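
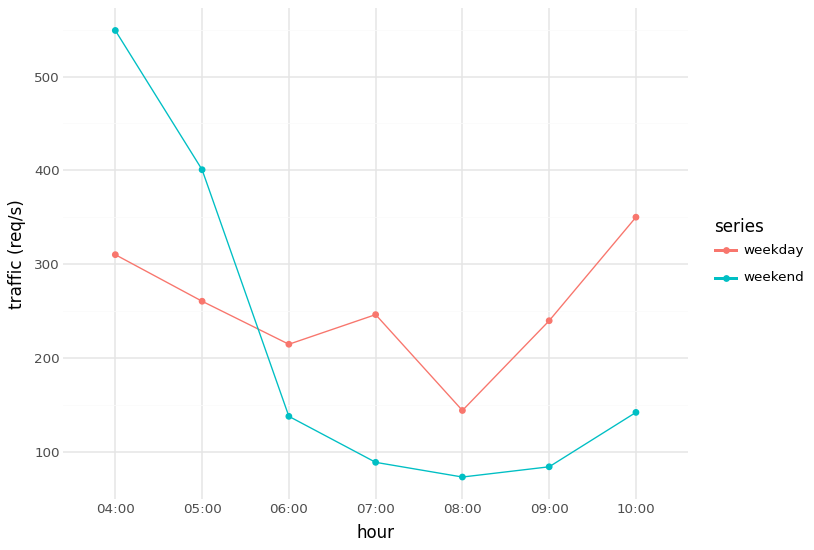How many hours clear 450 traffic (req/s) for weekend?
Above 450: 04:00.

1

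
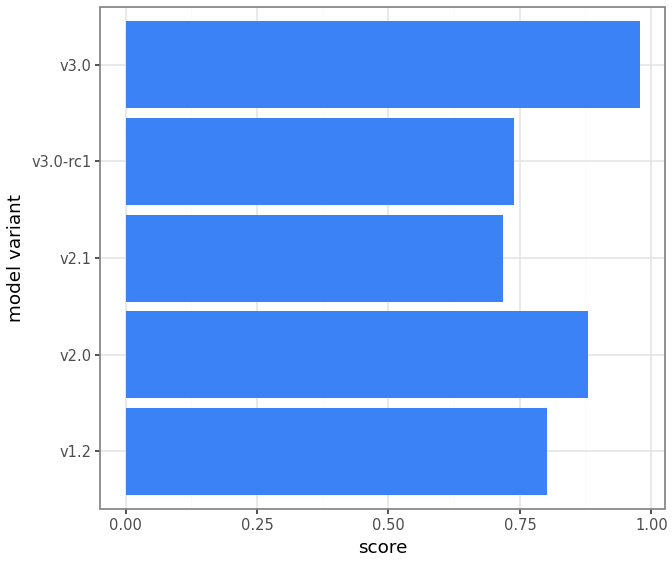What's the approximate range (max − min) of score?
≈ 0.3

Max v3.0 ≈ 1.0, min v2.1 ≈ 0.7; range ≈ 0.3.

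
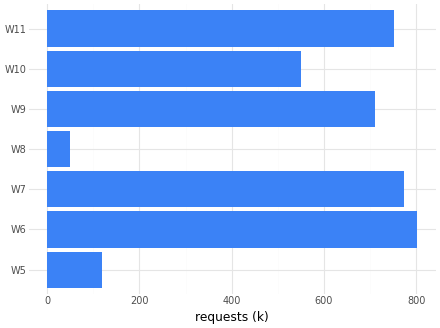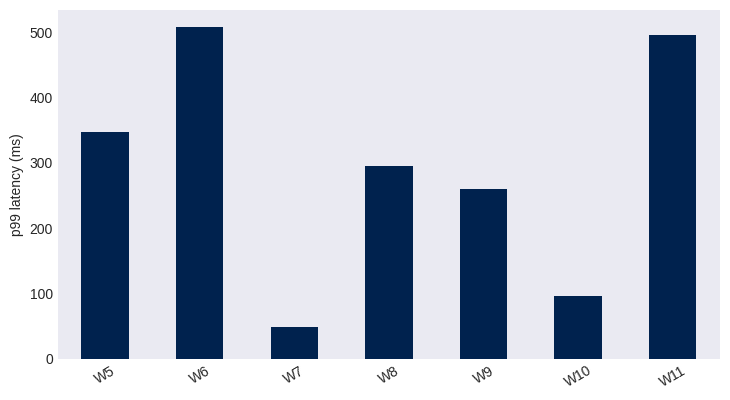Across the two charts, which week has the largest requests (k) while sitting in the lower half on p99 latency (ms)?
Chart 2 median p99 latency (ms) ≈ 300; below-median weeks: W7, W9, W10. Among those, W7 has the highest requests (k) (≈ 800).

W7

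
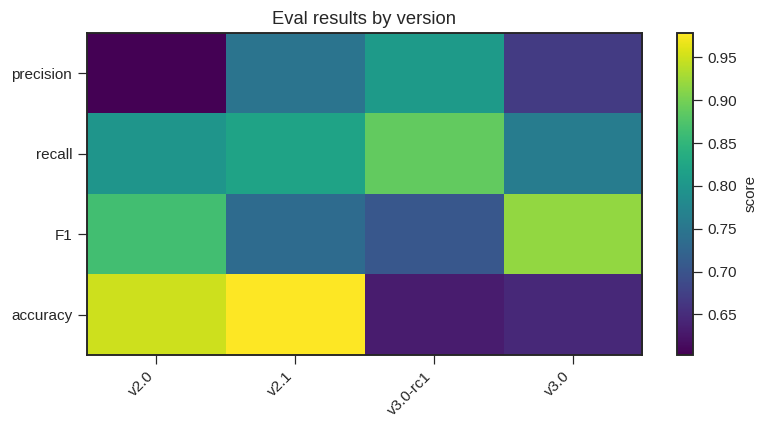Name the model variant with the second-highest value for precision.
v2.1

Top 3 for precision: v3.0-rc1 ≈ 0.80, v2.1 ≈ 0.75, v3.0 ≈ 0.65.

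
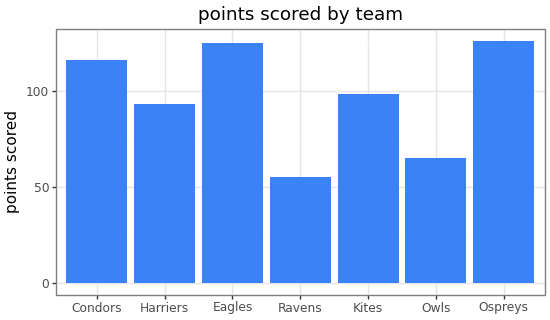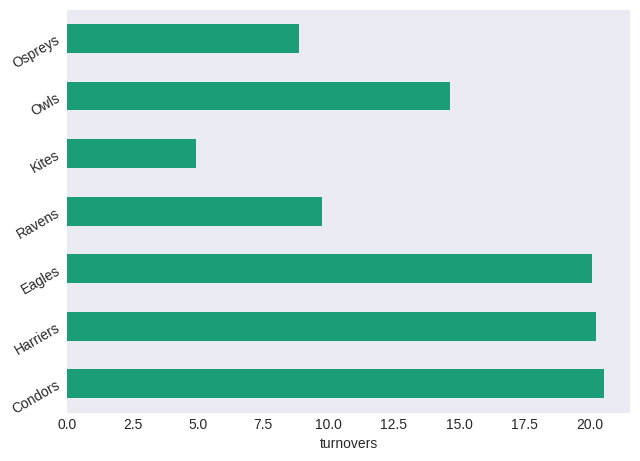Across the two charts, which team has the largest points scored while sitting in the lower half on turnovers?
Ospreys

Chart 2 median turnovers ≈ 14; below-median teams: Ravens, Kites, Ospreys. Among those, Ospreys has the highest points scored (≈ 120).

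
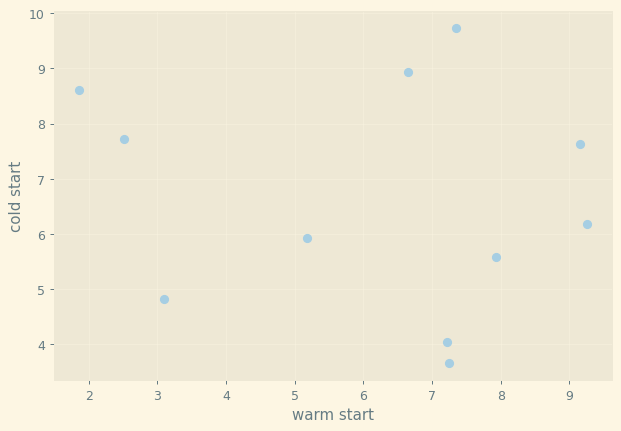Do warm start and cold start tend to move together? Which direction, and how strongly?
Points are roughly uncorrelated; weak (|r| ≈ 0.1).

no clear correlation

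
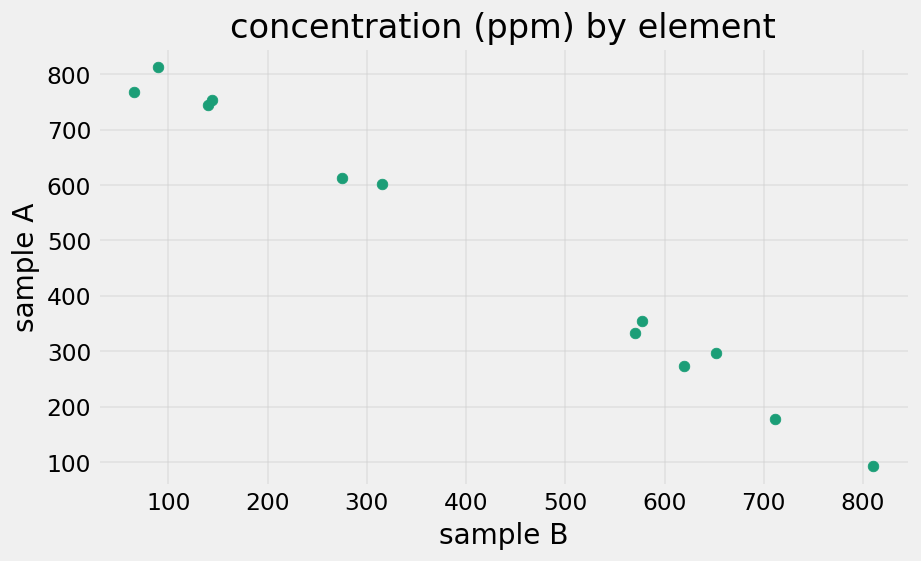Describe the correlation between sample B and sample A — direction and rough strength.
Points are negatively correlated; strong (|r| ≈ 1.0).

negative, strong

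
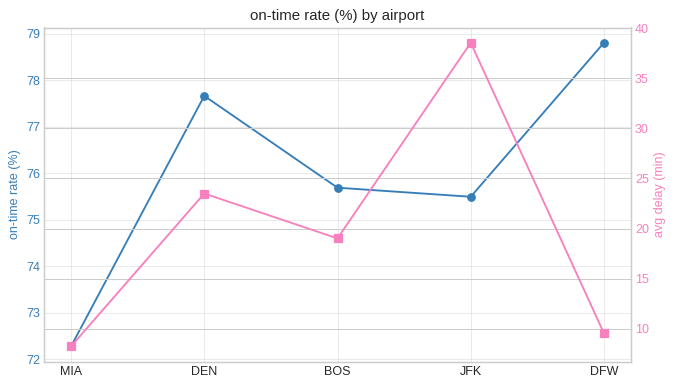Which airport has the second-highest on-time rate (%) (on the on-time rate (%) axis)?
Top 3 (on the on-time rate (%) axis): DFW ≈ 79, DEN ≈ 78, BOS ≈ 76.

DEN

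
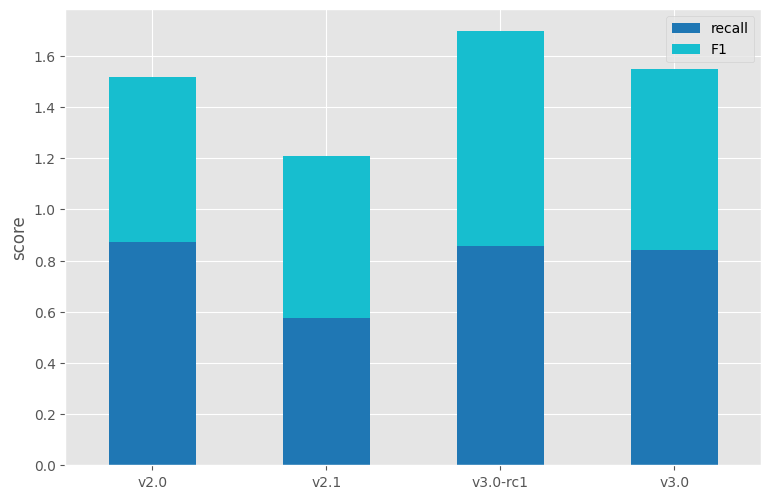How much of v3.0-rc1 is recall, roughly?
recall top ≈ 0.8, bottom ≈ 0.0; segment ≈ 0.8.

≈ 0.8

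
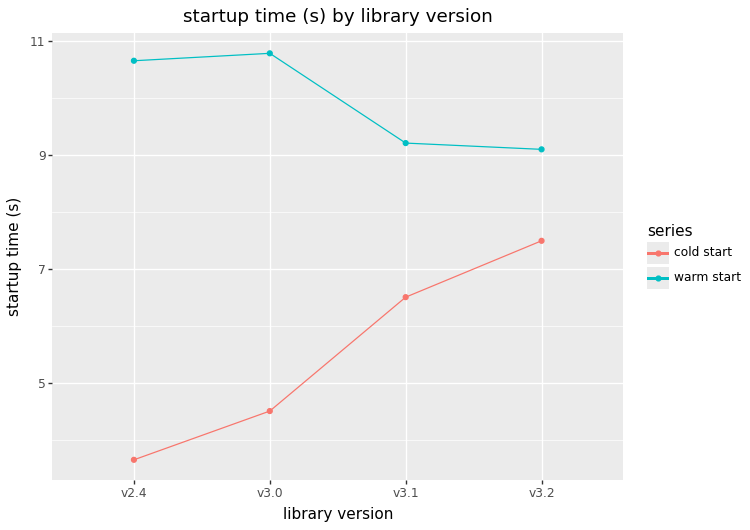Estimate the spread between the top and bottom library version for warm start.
Max v3.0 ≈ 11, min v3.2 ≈ 9; range ≈ 2.

≈ 2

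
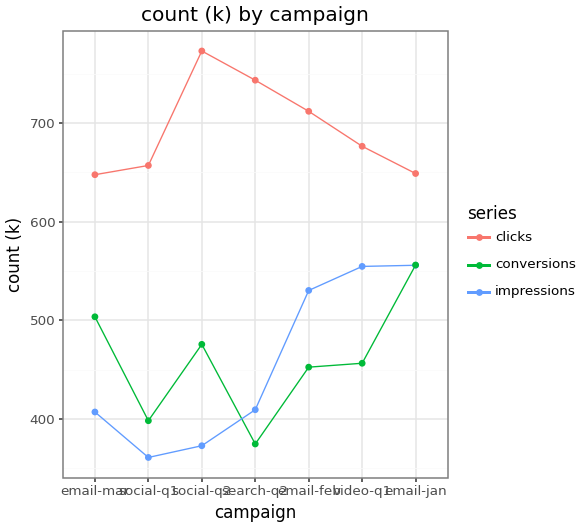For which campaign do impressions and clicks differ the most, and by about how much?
social-q2: impressions ≈ 350, clicks ≈ 750 → gap ≈ 400. Next-largest (search-q2) is only ≈ 350.

social-q2, ≈ 400 k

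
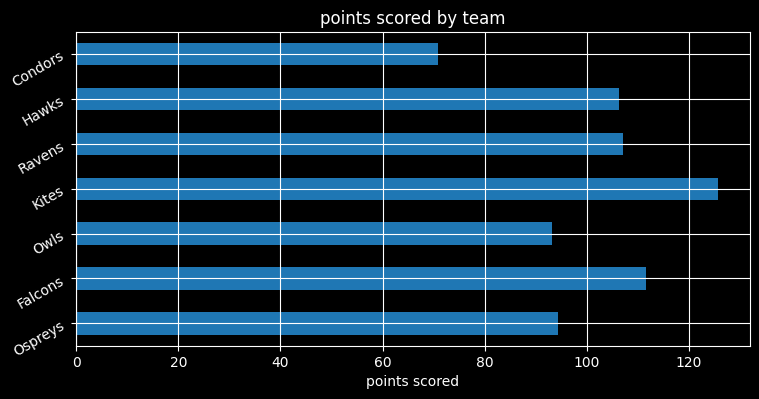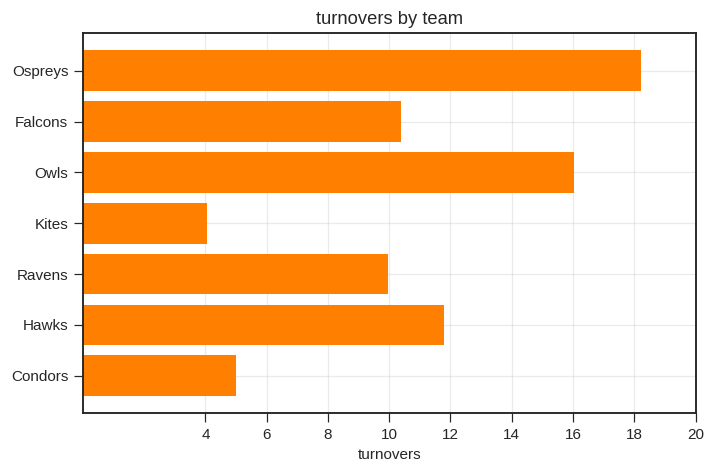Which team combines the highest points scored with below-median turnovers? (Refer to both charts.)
Kites

Chart 2 median turnovers ≈ 10; below-median teams: Kites, Ravens, Condors. Among those, Kites has the highest points scored (≈ 120).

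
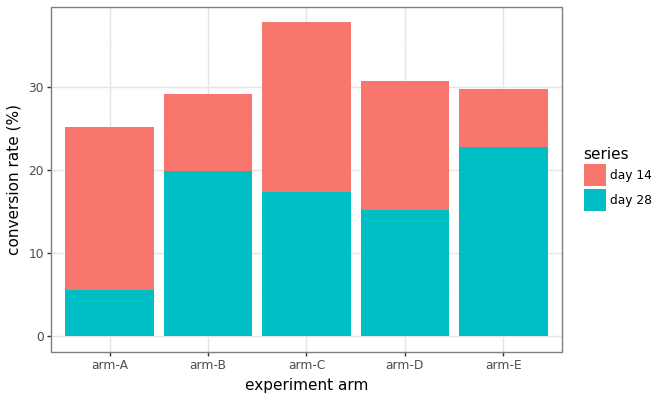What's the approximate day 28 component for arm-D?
≈ 15

day 28 top ≈ 15, bottom ≈ 0; segment ≈ 15.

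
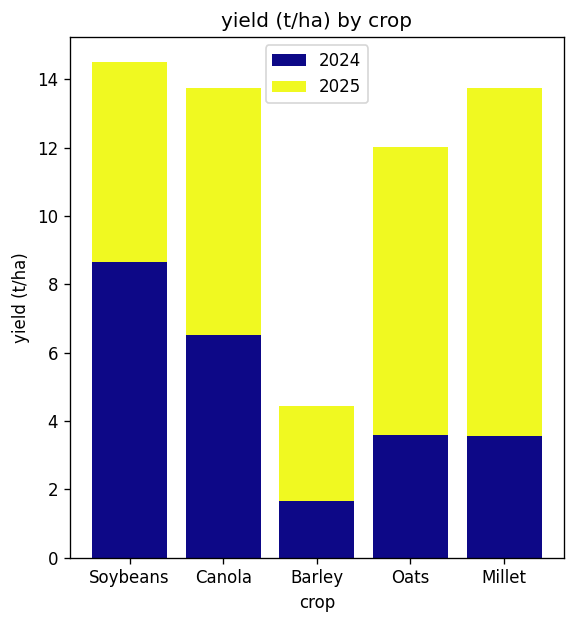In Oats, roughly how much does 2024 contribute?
2024 top ≈ 4, bottom ≈ 0; segment ≈ 4.

≈ 4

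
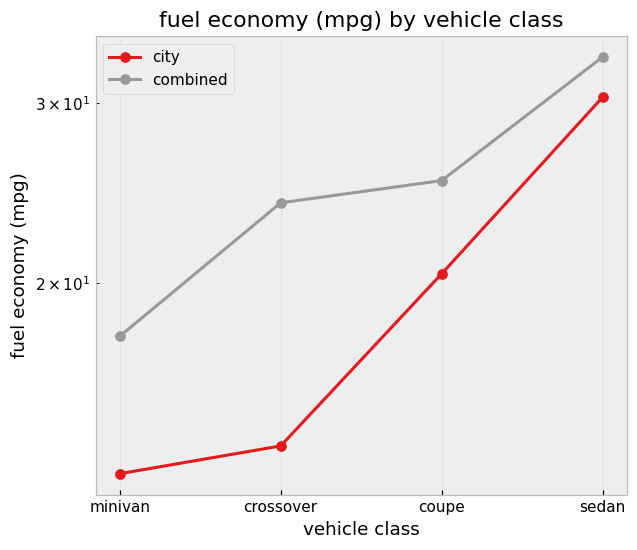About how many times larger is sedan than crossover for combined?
sedan ≈ 34, crossover ≈ 24; 34/24 ≈ 1.42.

≈ 1.42×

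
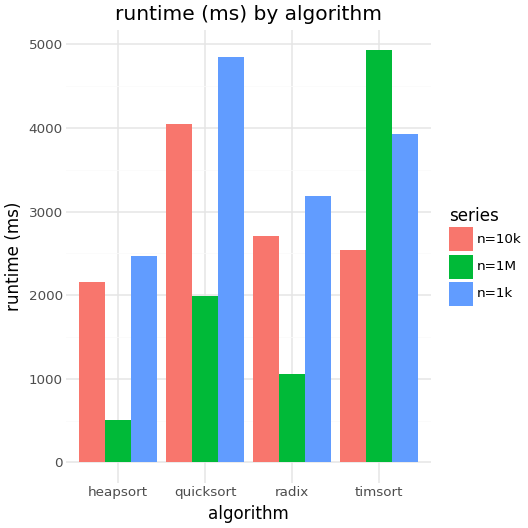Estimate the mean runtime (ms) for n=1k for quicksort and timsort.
≈ 4500

(5000 + 4000) / 2 ≈ 4500.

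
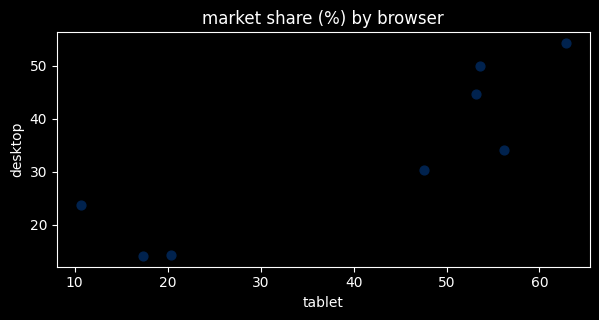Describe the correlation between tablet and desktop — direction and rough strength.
positive, strong

Points are positively correlated; strong (|r| ≈ 0.9).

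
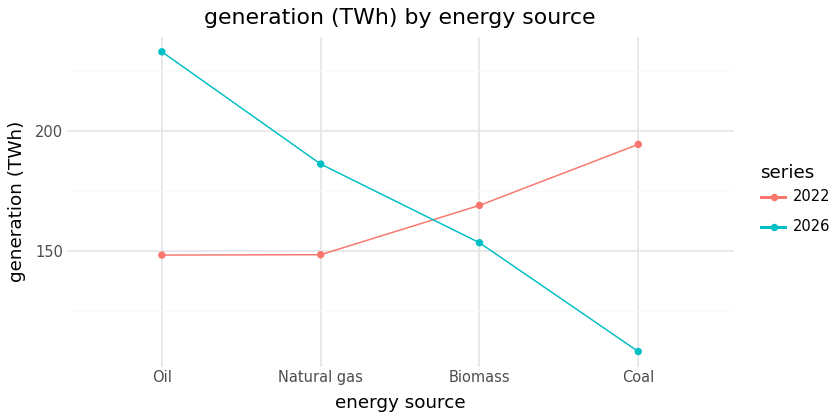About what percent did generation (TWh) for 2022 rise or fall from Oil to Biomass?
Oil ≈ 140, Biomass ≈ 160; (160 − 140) / 140 ≈ +14.3%.

≈ +14.3%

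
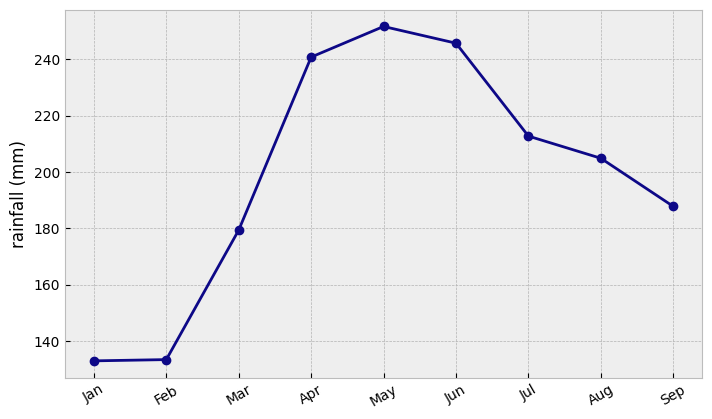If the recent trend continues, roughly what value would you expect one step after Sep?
Last three: 210, 200, 190 → slope ≈ -10/step → next ≈ 180.

≈ 180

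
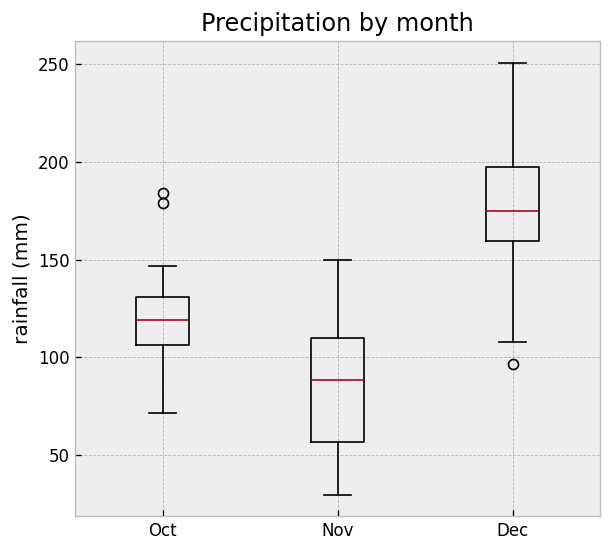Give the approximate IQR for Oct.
≈ 20

Q3 ≈ 130, Q1 ≈ 110; IQR ≈ 20.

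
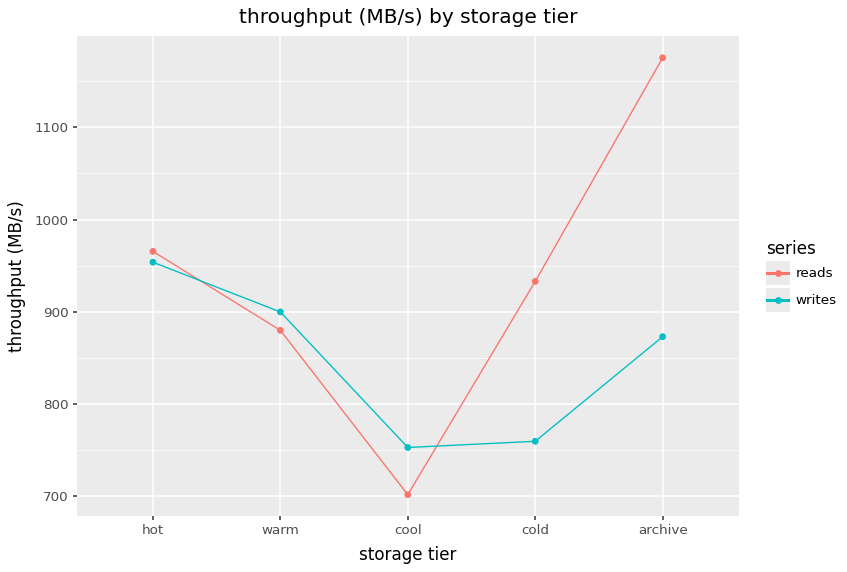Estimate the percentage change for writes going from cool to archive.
cool ≈ 750, archive ≈ 850; (850 − 750) / 750 ≈ +13.3%.

≈ +13.3%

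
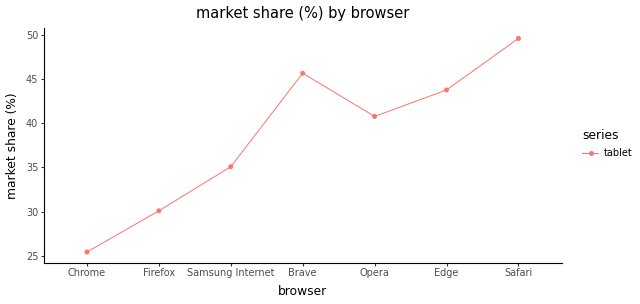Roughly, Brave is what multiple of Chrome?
Brave ≈ 45, Chrome ≈ 25; 45/25 ≈ 1.8.

≈ 1.8×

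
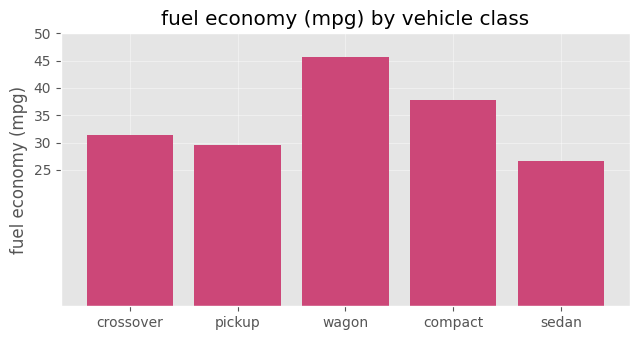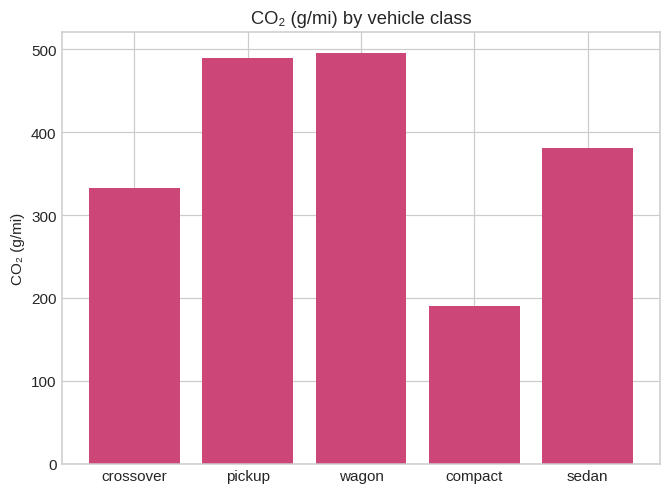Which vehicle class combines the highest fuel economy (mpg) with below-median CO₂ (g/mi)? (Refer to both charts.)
Chart 2 median CO₂ (g/mi) ≈ 400; below-median vehicle classes: crossover, compact. Among those, compact has the highest fuel economy (mpg) (≈ 40).

compact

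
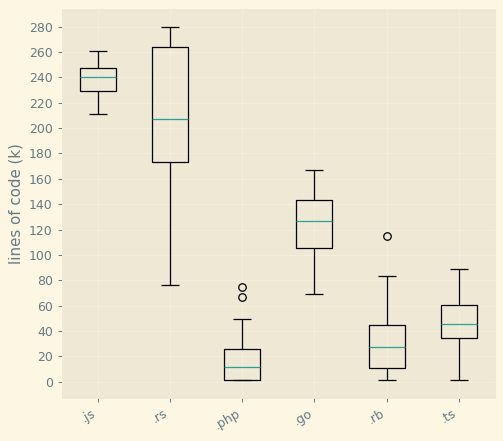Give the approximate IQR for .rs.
≈ 80

Q3 ≈ 260, Q1 ≈ 180; IQR ≈ 80.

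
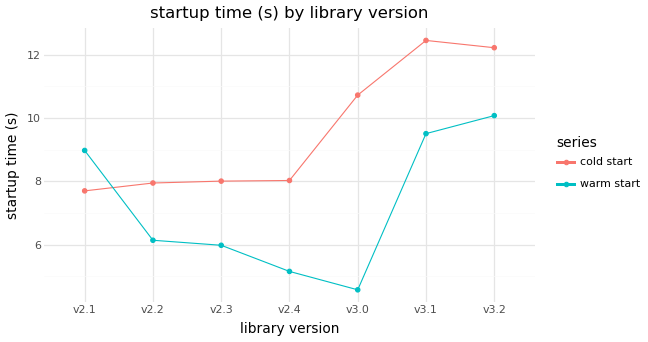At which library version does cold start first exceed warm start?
v2.1: cold start ≈ 8 vs warm start ≈ 9 (not yet); v2.2: cold start ≈ 8 vs warm start ≈ 6 (first crossover).

v2.2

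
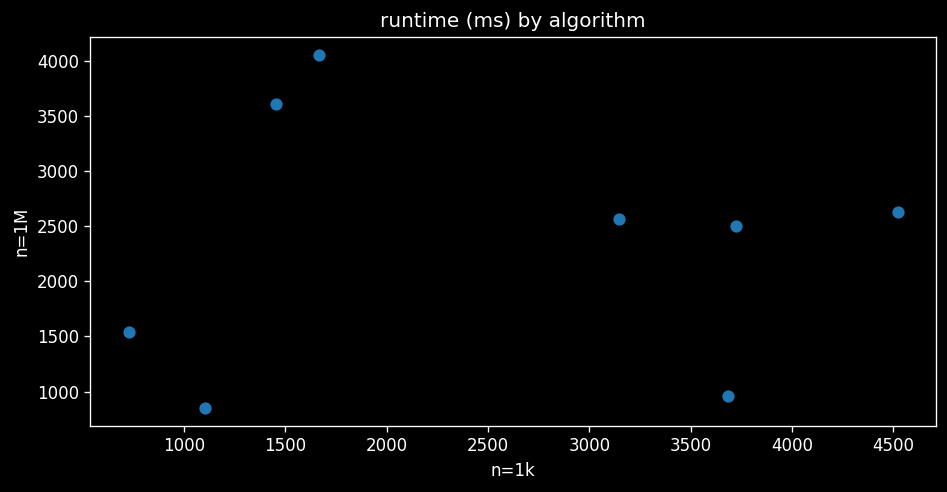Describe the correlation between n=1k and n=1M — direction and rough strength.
no clear correlation

Points are roughly uncorrelated; weak (|r| ≈ 0.0).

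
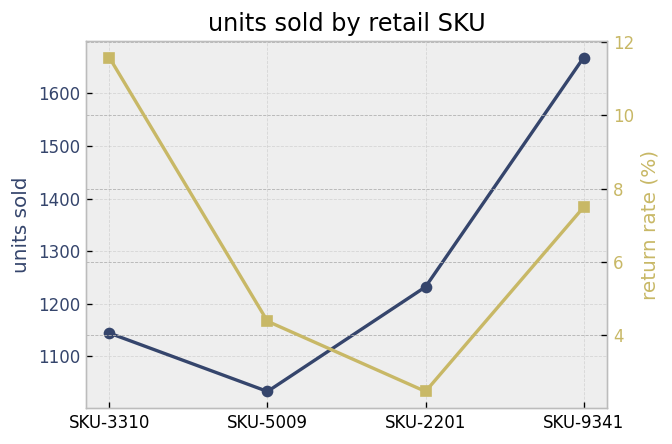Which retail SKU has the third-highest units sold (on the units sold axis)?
Top 4 (on the units sold axis): SKU-9341 ≈ 1700, SKU-2201 ≈ 1200, SKU-3310 ≈ 1100, SKU-5009 ≈ 1000.

SKU-3310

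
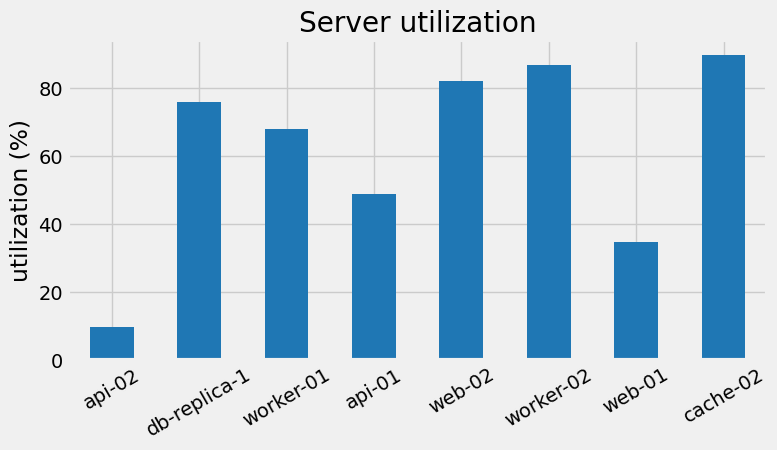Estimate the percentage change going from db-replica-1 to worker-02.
≈ +12.5%

db-replica-1 ≈ 80, worker-02 ≈ 90; (90 − 80) / 80 ≈ +12.5%.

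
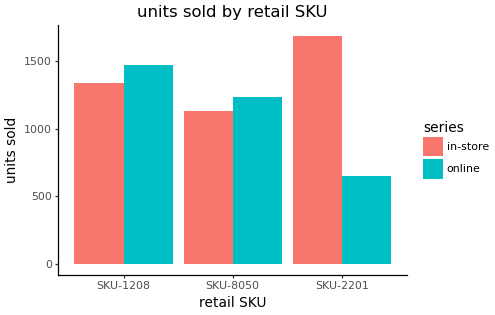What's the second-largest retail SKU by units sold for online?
SKU-8050

Top 3 for online: SKU-1208 ≈ 1400, SKU-8050 ≈ 1200, SKU-2201 ≈ 600.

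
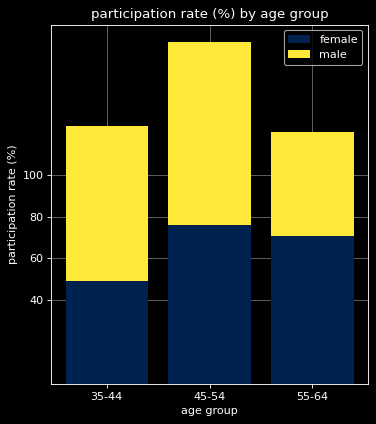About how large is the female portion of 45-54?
female top ≈ 80, bottom ≈ 0; segment ≈ 80.

≈ 80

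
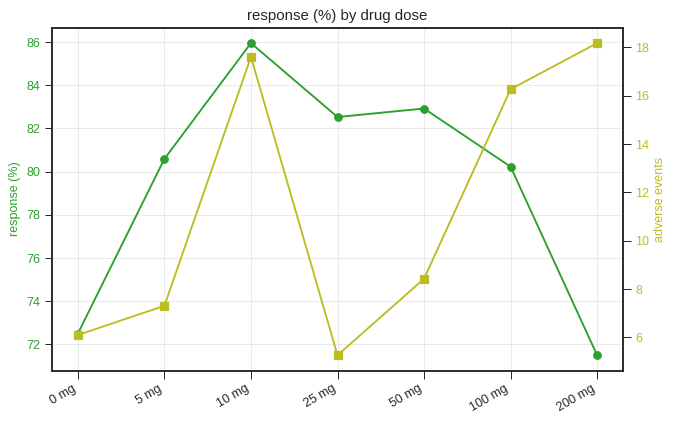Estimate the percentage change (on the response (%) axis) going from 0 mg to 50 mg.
≈ +13.9%

0 mg ≈ 72, 50 mg ≈ 82; (82 − 72) / 72 ≈ +13.9%.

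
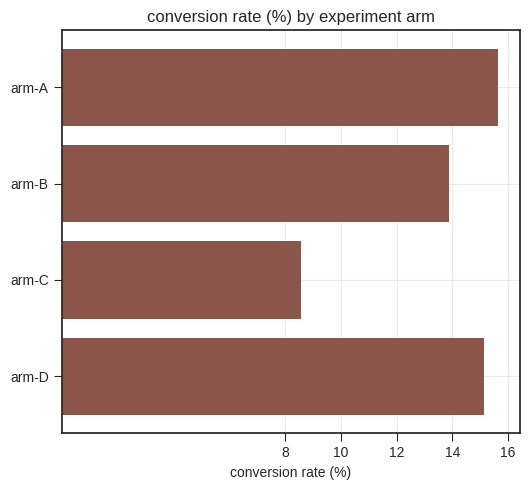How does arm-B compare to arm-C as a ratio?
≈ 1.75×

arm-B ≈ 14, arm-C ≈ 8; 14/8 ≈ 1.75.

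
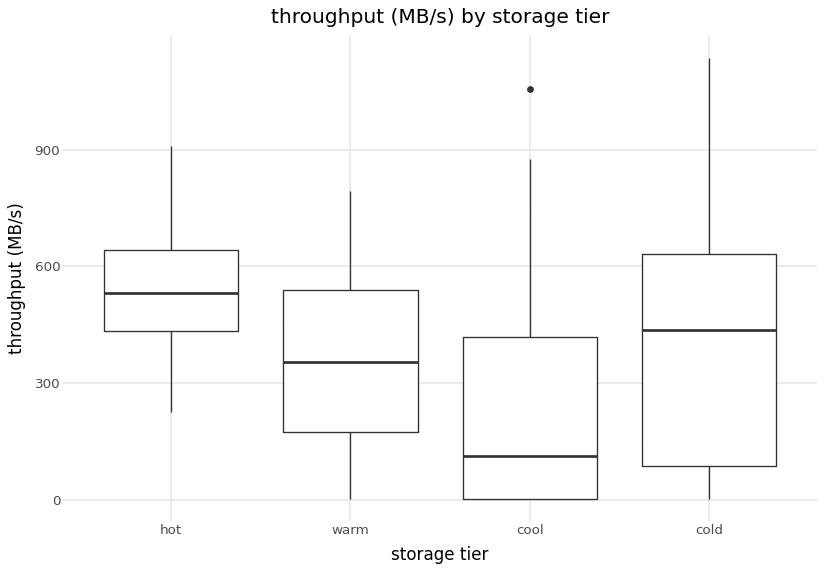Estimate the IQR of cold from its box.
Q3 ≈ 625, Q1 ≈ 75; IQR ≈ 550.

≈ 550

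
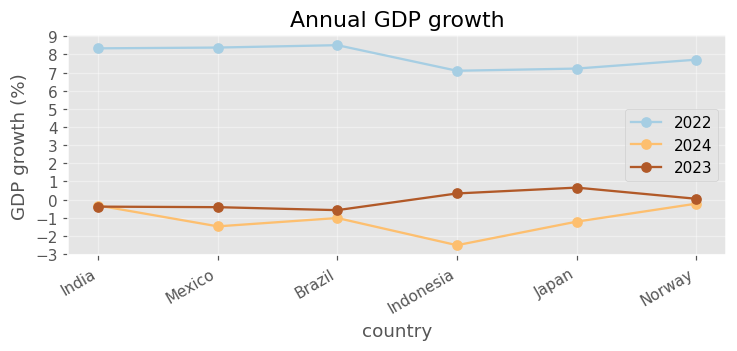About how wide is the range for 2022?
Max Brazil ≈ 9, min Indonesia ≈ 7; range ≈ 2.

≈ 2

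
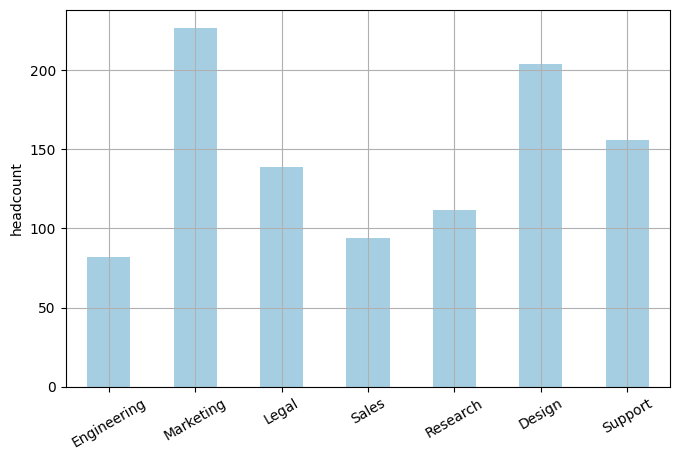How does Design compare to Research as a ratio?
≈ 1.67×

Design ≈ 200, Research ≈ 120; 200/120 ≈ 1.67.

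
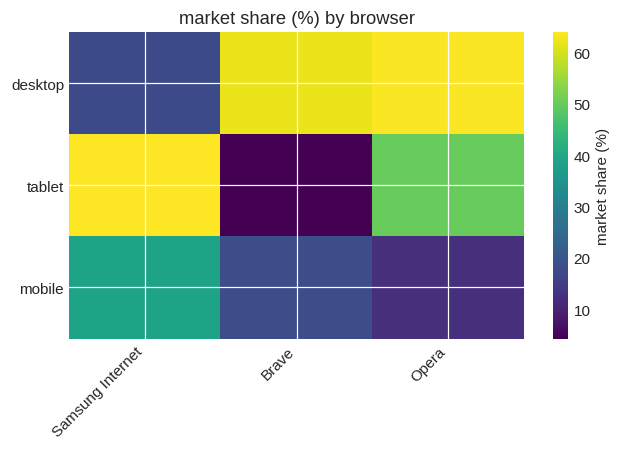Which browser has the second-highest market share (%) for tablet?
Top 3 for tablet: Samsung Internet ≈ 65, Opera ≈ 50, Brave ≈ 5.

Opera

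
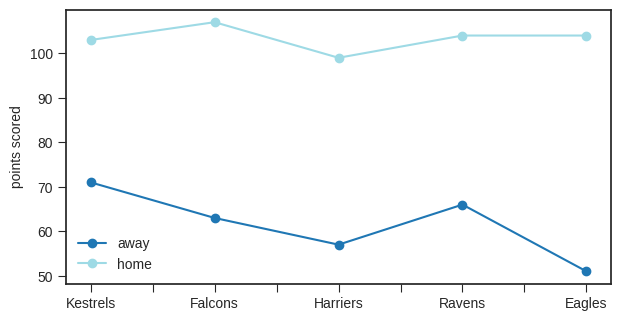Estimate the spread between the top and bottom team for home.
≈ 5

Max Falcons ≈ 105, min Harriers ≈ 100; range ≈ 5.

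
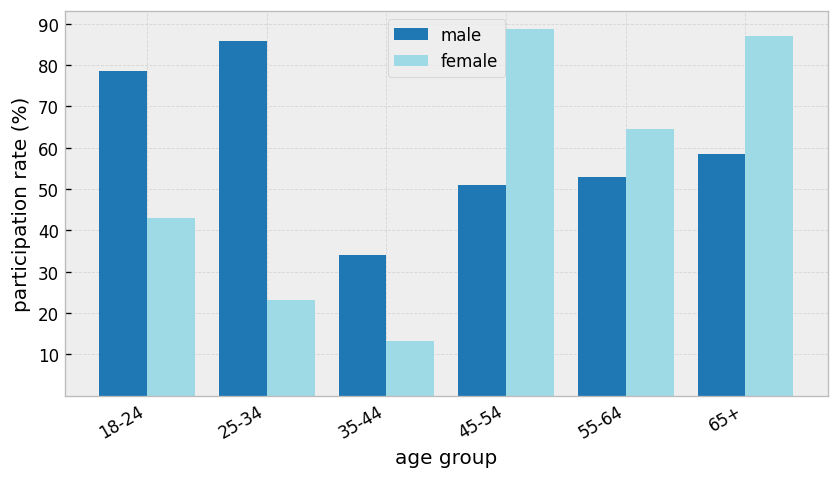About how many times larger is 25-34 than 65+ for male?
25-34 ≈ 90, 65+ ≈ 60; 90/60 ≈ 1.5.

≈ 1.5×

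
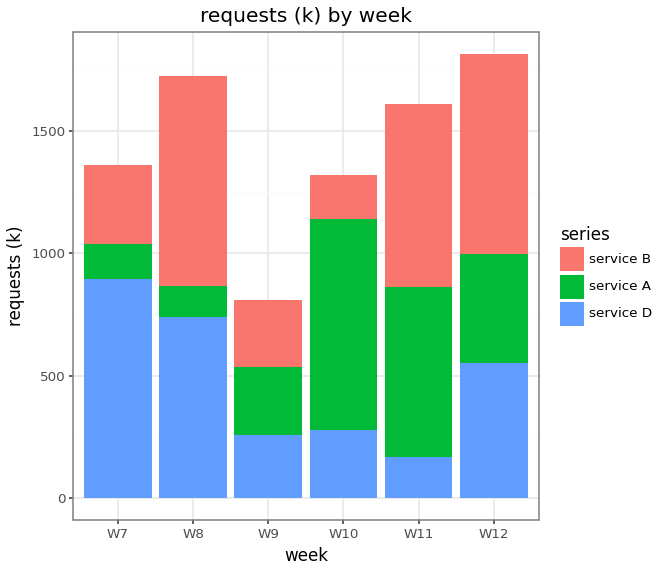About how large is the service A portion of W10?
service A top ≈ 1200, bottom ≈ 200; segment ≈ 1000.

≈ 1000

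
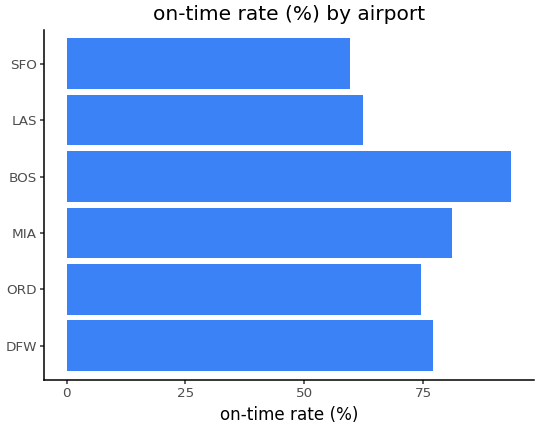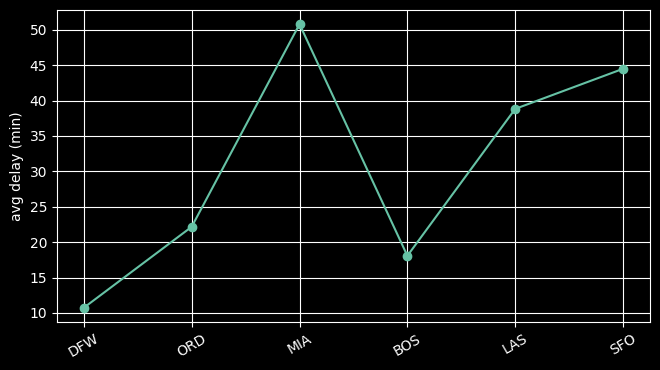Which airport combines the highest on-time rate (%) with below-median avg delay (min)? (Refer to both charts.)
Chart 2 median avg delay (min) ≈ 30; below-median airports: DFW, ORD, BOS. Among those, BOS has the highest on-time rate (%) (≈ 90).

BOS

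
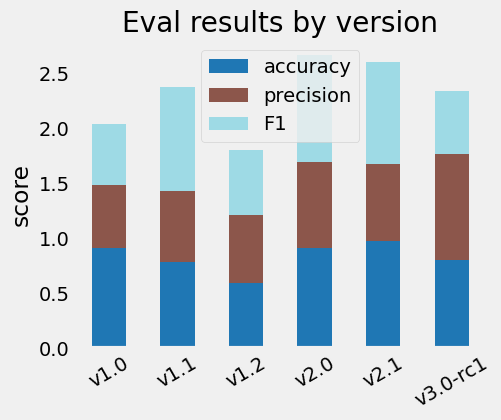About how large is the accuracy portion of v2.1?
accuracy top ≈ 1.0, bottom ≈ 0.0; segment ≈ 1.0.

≈ 1.0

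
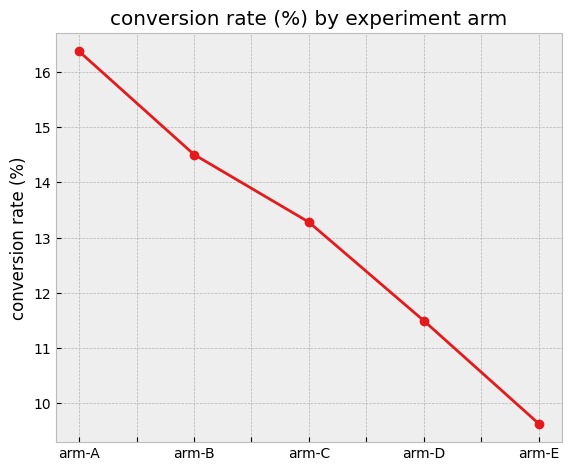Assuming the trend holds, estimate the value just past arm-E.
≈ 8.5

Last three: 13, 11, 10 → slope ≈ -1.5/step → next ≈ 8.5.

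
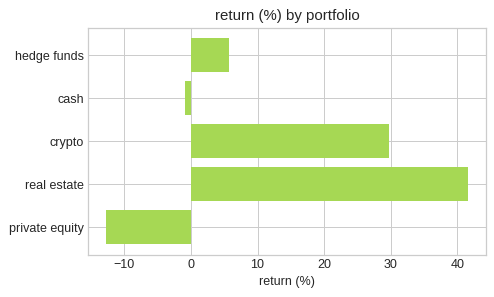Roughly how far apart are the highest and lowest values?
Max real estate ≈ 40, min private equity ≈ -15; range ≈ 55.

≈ 55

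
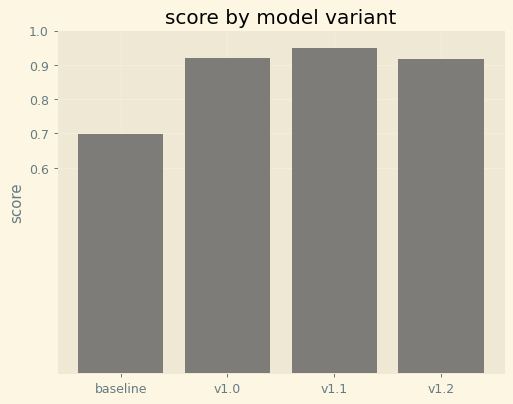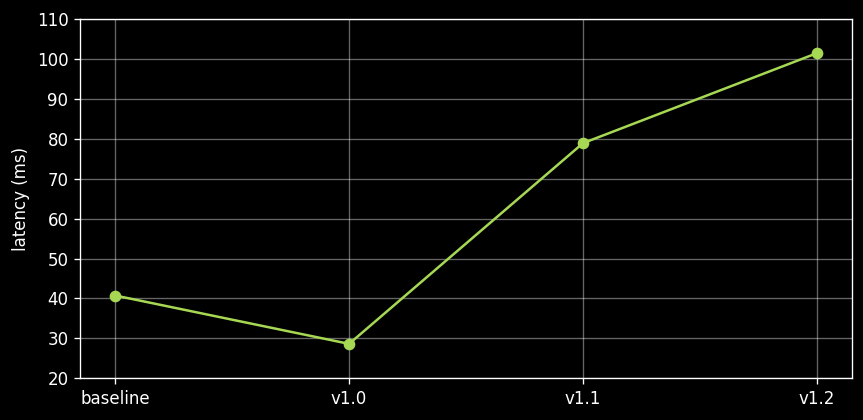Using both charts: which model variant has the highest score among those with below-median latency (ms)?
v1.0

Chart 2 median latency (ms) ≈ 60; below-median model variants: baseline, v1.0. Among those, v1.0 has the highest score (≈ 0.9).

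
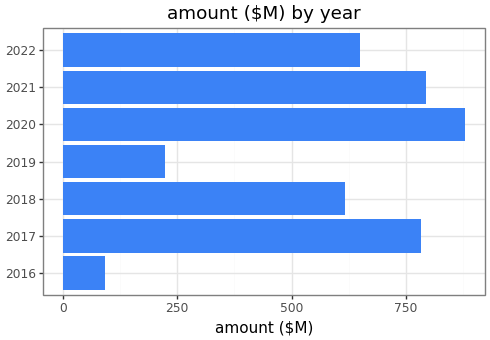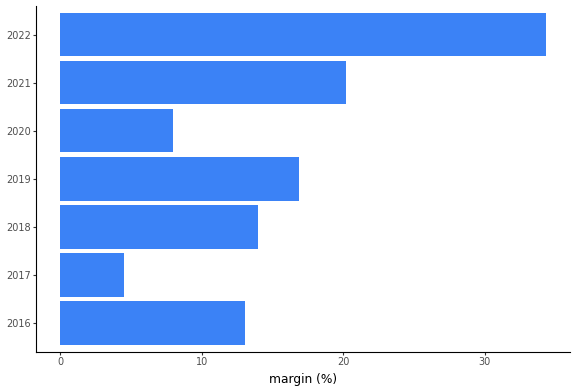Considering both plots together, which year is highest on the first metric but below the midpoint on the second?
Chart 2 median margin (%) ≈ 15; below-median years: 2016, 2017, 2020. Among those, 2020 has the highest amount ($M) (≈ 900).

2020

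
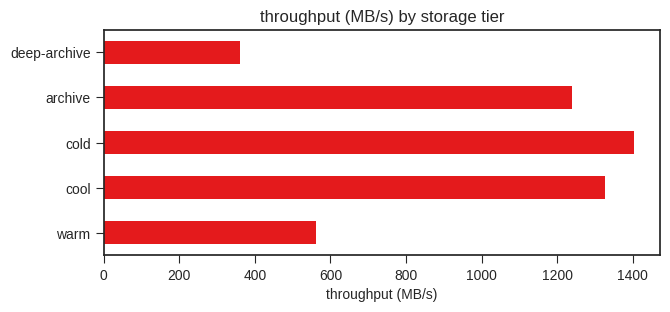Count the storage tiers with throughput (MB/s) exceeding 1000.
3

Above 1000: cool, cold, archive.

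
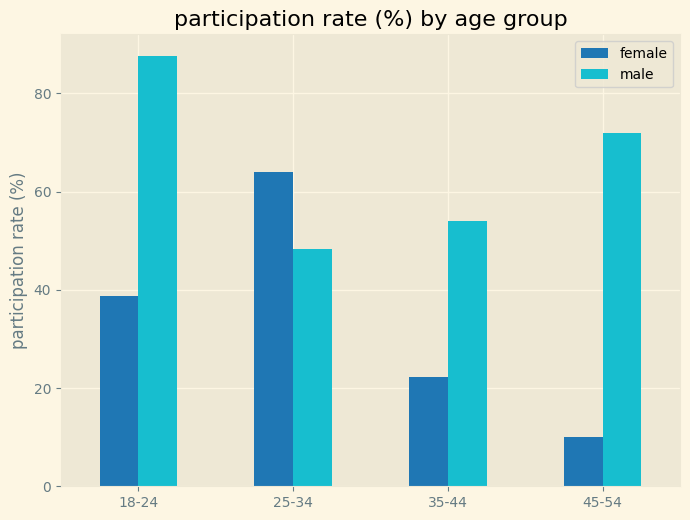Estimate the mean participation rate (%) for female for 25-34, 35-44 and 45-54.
≈ 30

(60 + 20 + 10) / 3 ≈ 30.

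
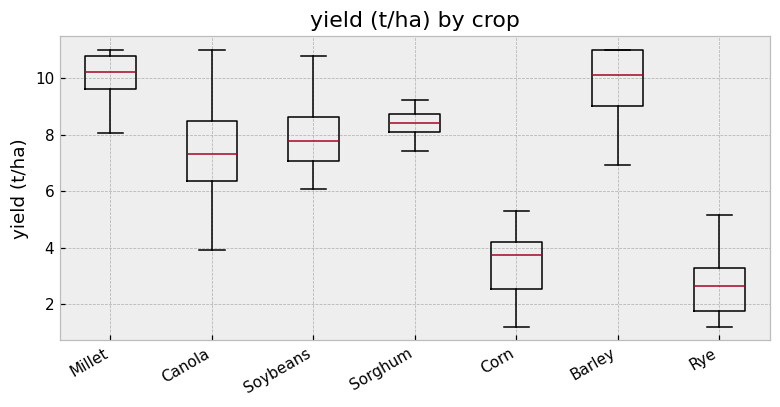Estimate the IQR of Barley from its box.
Q3 ≈ 11, Q1 ≈ 9; IQR ≈ 2.

≈ 2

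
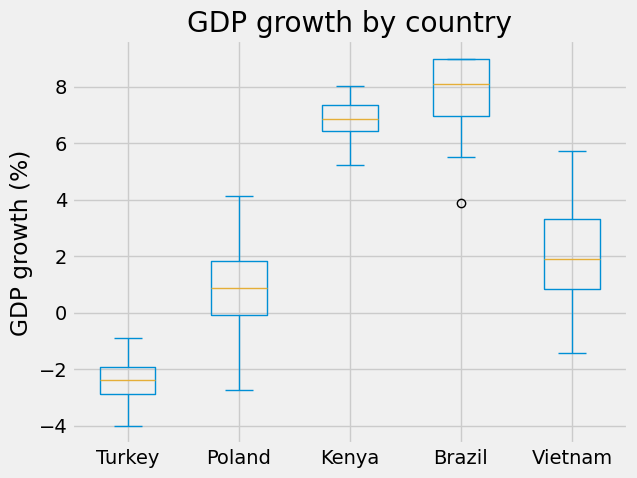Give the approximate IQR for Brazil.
Q3 ≈ 9, Q1 ≈ 7; IQR ≈ 2.

≈ 2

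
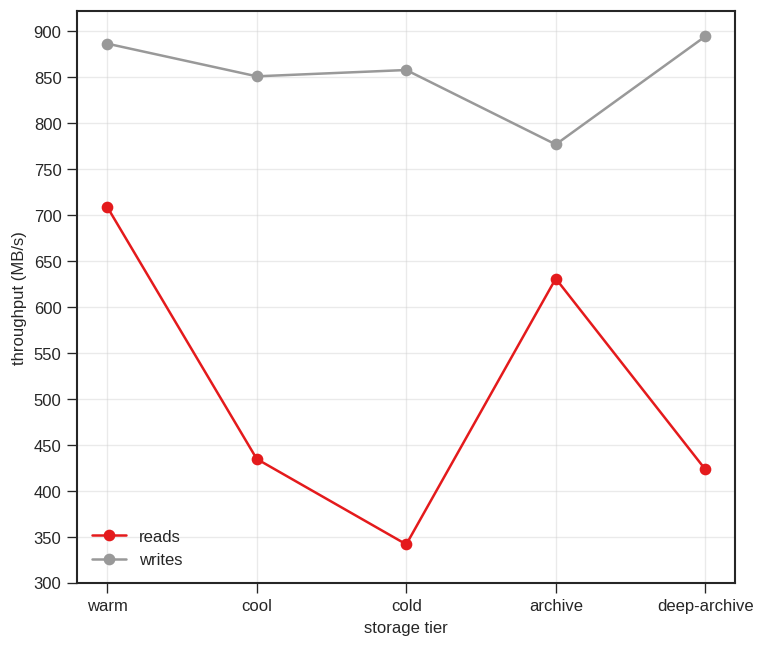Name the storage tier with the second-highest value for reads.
archive

Top 3 for reads: warm ≈ 700, archive ≈ 650, cool ≈ 450.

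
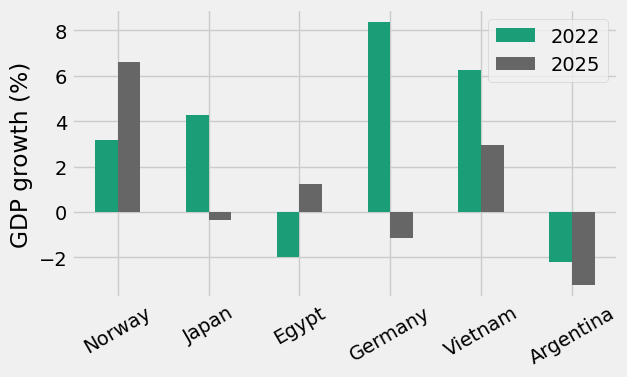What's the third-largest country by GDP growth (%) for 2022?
Japan

Top 4 for 2022: Germany ≈ 8, Vietnam ≈ 6, Japan ≈ 4, Norway ≈ 3.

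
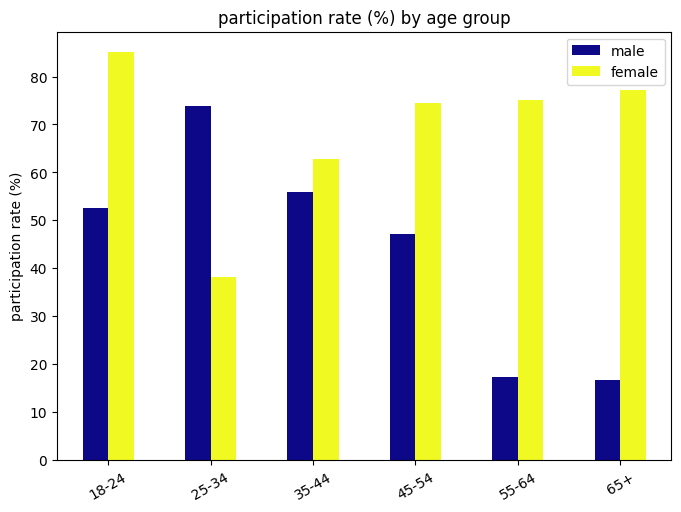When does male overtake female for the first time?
25-34

18-24: male ≈ 50 vs female ≈ 90 (not yet); 25-34: male ≈ 70 vs female ≈ 40 (first crossover).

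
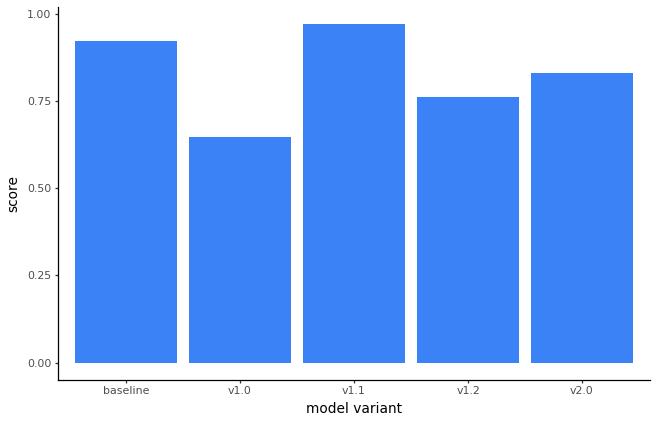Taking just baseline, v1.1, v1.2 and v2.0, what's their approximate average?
(0.9 + 1.0 + 0.8 + 0.8) / 4 ≈ 0.88.

≈ 0.88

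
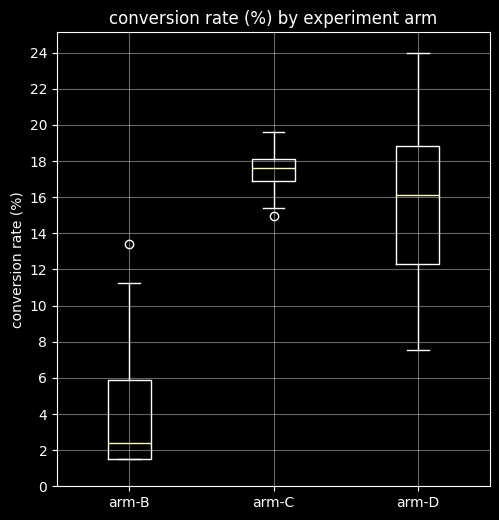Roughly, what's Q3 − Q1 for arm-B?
Q3 ≈ 6, Q1 ≈ 2; IQR ≈ 4.

≈ 4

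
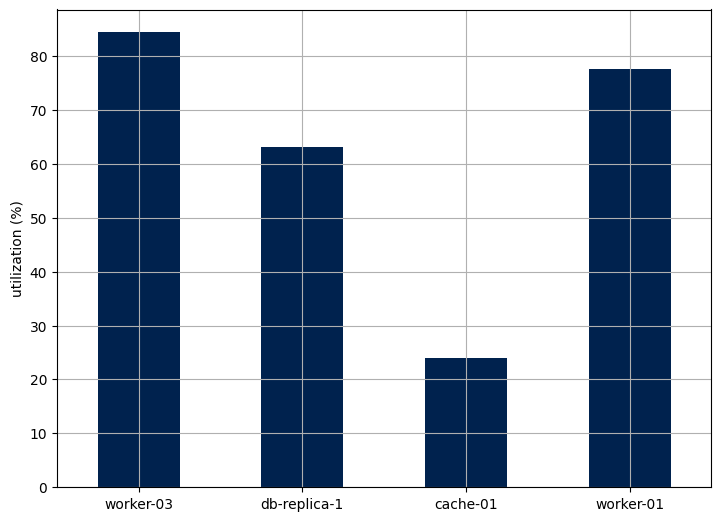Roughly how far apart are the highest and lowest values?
≈ 60

Max worker-03 ≈ 80, min cache-01 ≈ 20; range ≈ 60.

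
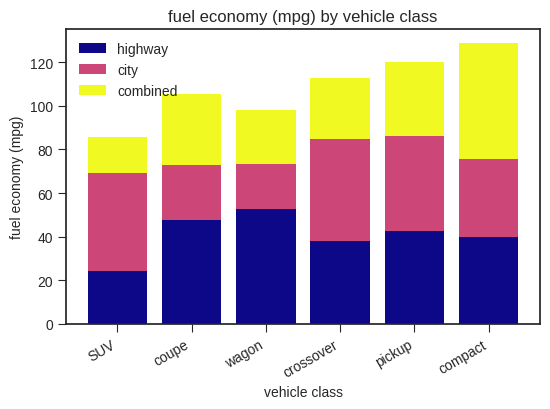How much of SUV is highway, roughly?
≈ 20

highway top ≈ 20, bottom ≈ 0; segment ≈ 20.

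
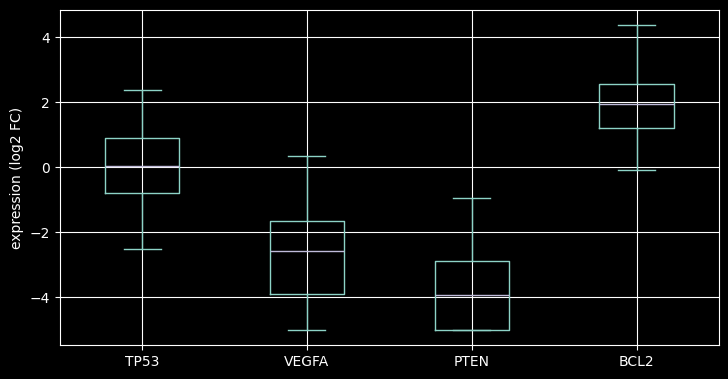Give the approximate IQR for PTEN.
≈ 2

Q3 ≈ -3, Q1 ≈ -5; IQR ≈ 2.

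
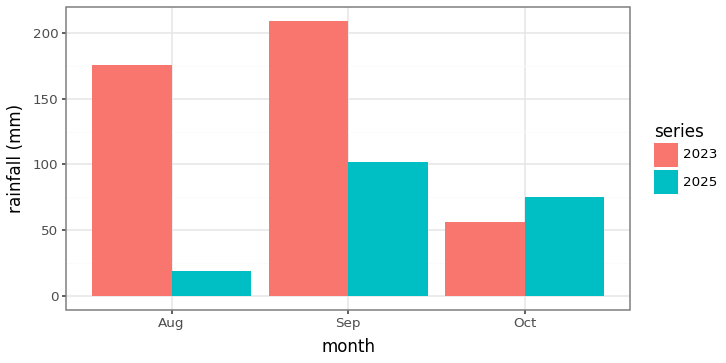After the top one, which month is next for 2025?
Oct

Top 3 for 2025: Sep ≈ 100, Oct ≈ 80, Aug ≈ 20.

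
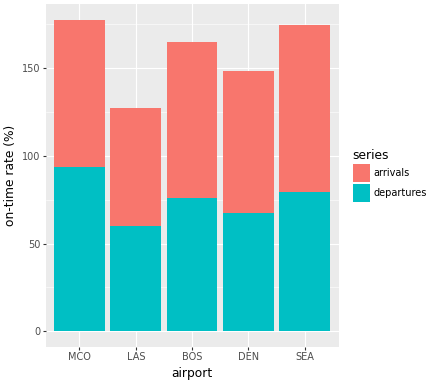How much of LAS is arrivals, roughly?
arrivals top ≈ 120, bottom ≈ 60; segment ≈ 60.

≈ 60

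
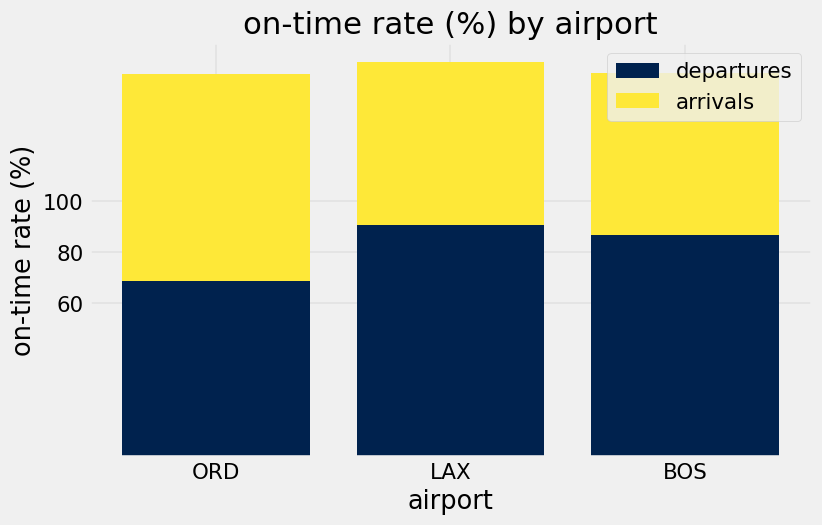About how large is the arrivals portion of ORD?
≈ 80

arrivals top ≈ 140, bottom ≈ 60; segment ≈ 80.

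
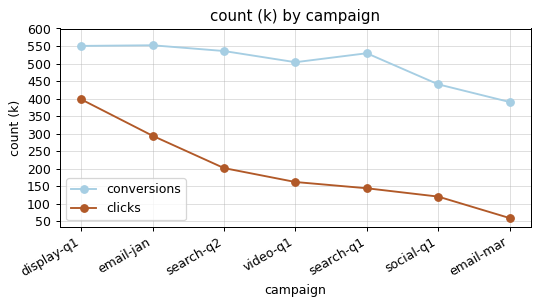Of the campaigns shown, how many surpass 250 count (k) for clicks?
Above 250: display-q1, email-jan.

2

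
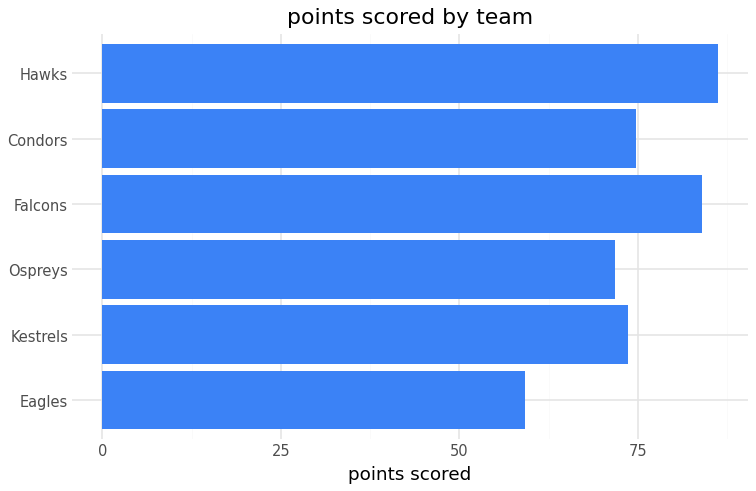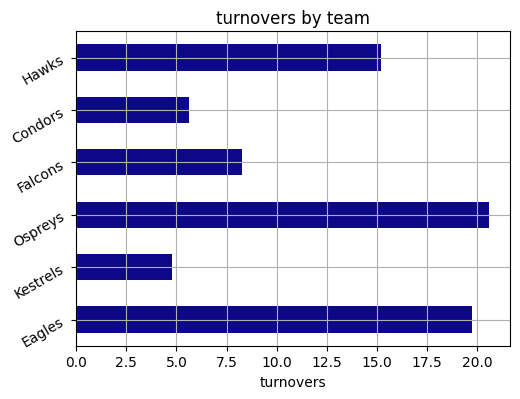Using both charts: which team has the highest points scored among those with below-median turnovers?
Falcons

Chart 2 median turnovers ≈ 12; below-median teams: Kestrels, Falcons, Condors. Among those, Falcons has the highest points scored (≈ 80).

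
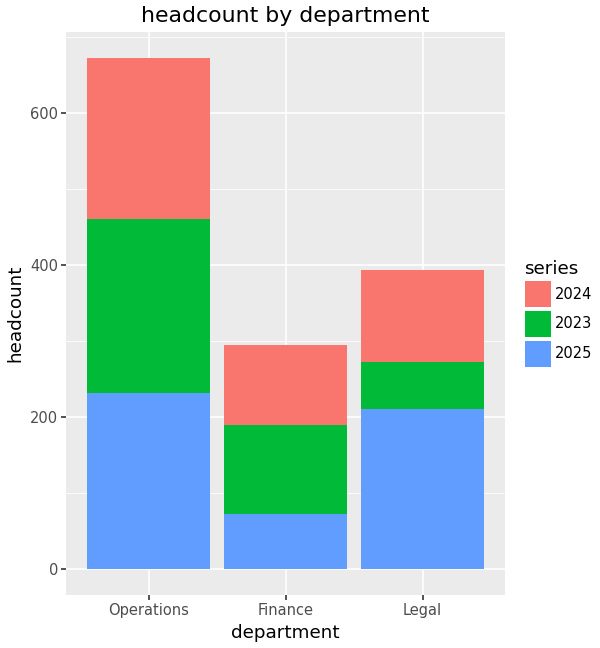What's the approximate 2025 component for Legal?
2025 top ≈ 200, bottom ≈ 0; segment ≈ 200.

≈ 200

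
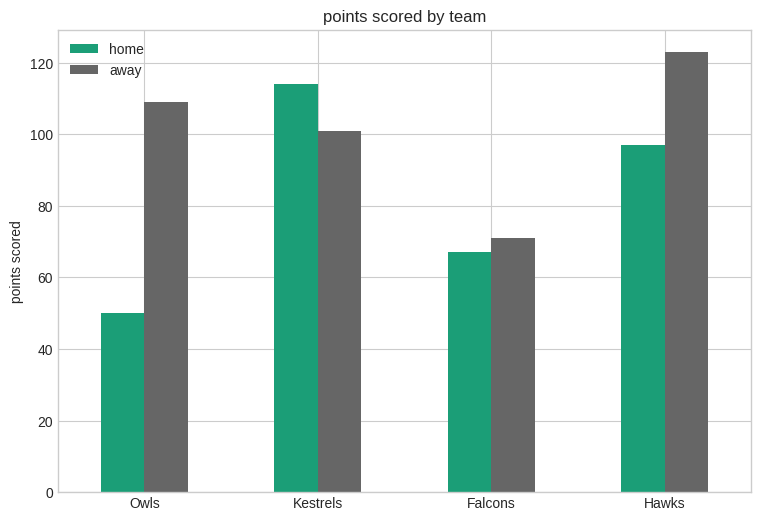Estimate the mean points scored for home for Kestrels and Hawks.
(120 + 100) / 2 ≈ 110.

≈ 110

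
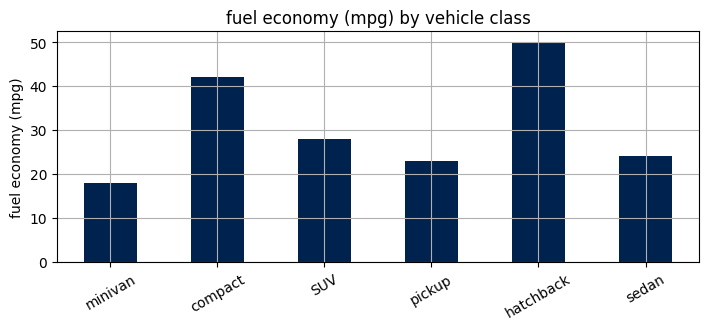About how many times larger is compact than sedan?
compact ≈ 40, sedan ≈ 25; 40/25 ≈ 1.6.

≈ 1.6×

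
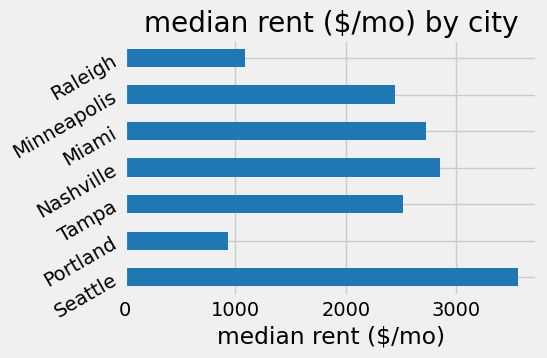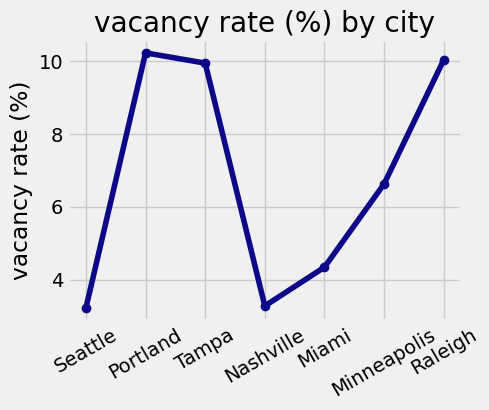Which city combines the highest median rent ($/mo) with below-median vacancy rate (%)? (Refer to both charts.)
Chart 2 median vacancy rate (%) ≈ 7; below-median cities: Seattle, Nashville, Miami. Among those, Seattle has the highest median rent ($/mo) (≈ 3500).

Seattle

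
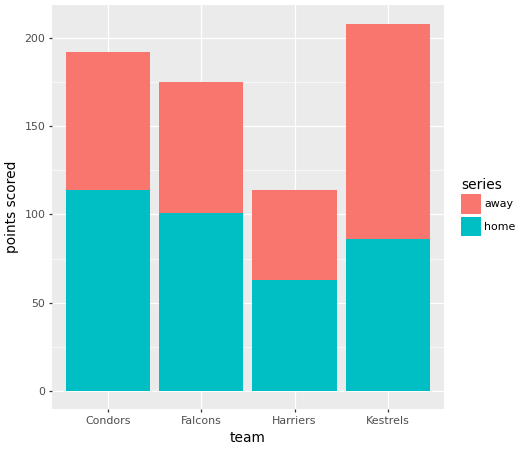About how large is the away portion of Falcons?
away top ≈ 180, bottom ≈ 100; segment ≈ 80.

≈ 80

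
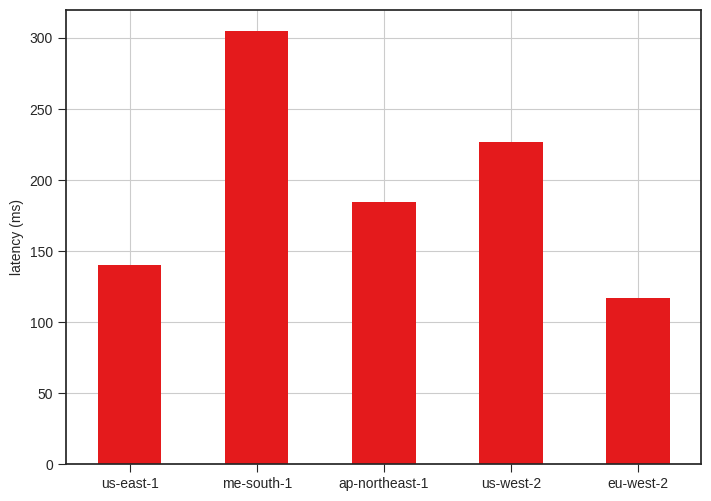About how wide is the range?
Max me-south-1 ≈ 300, min eu-west-2 ≈ 100; range ≈ 200.

≈ 200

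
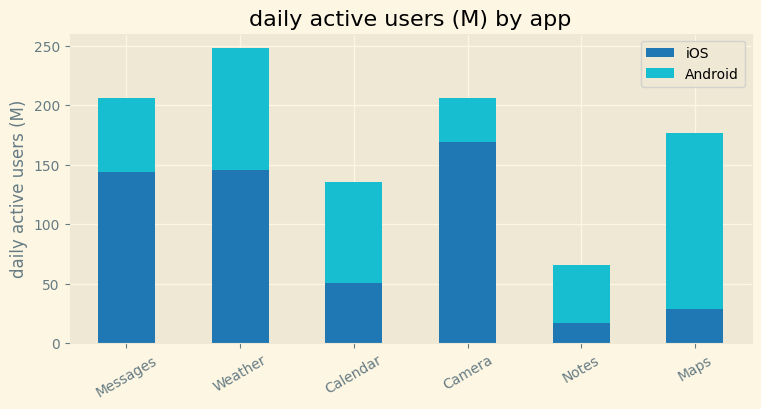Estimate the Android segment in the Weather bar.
≈ 100

Android top ≈ 250, bottom ≈ 150; segment ≈ 100.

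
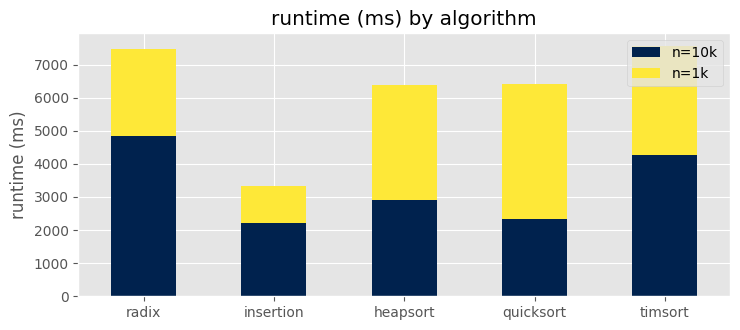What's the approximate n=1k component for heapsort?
≈ 3000

n=1k top ≈ 6000, bottom ≈ 3000; segment ≈ 3000.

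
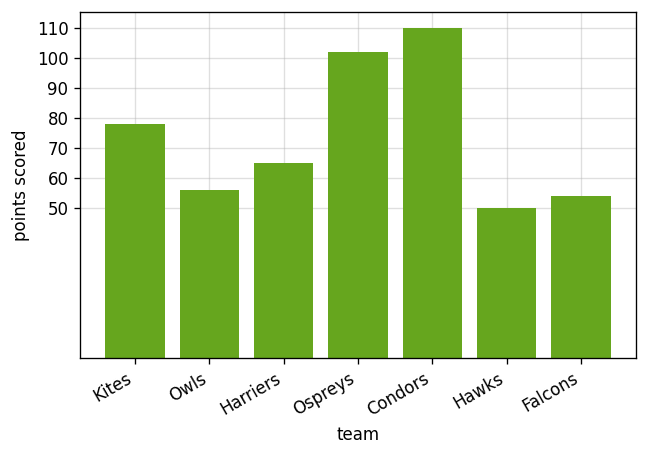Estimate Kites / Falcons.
≈ 1.6×

Kites ≈ 80, Falcons ≈ 50; 80/50 ≈ 1.6.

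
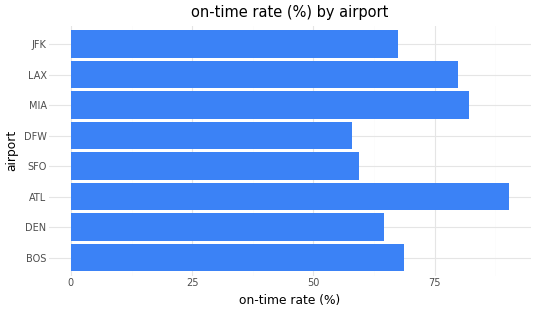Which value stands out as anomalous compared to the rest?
ATL

ATL ≈ 90; the rest sit between ≈ 60 and ≈ 80.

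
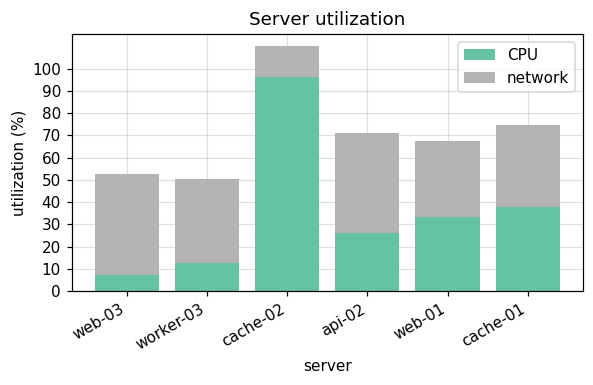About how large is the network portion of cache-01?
≈ 30

network top ≈ 70, bottom ≈ 40; segment ≈ 30.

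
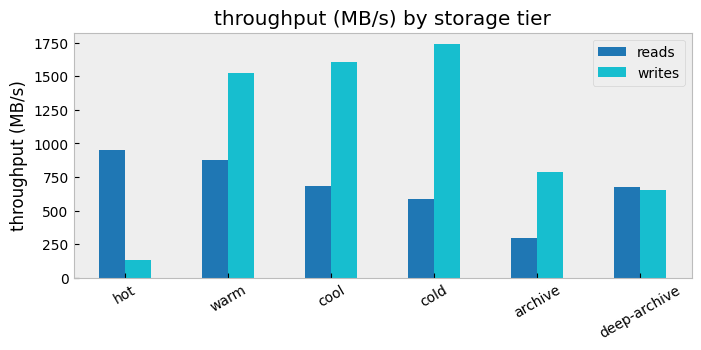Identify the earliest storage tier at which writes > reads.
hot: writes ≈ 200 vs reads ≈ 1000 (not yet); warm: writes ≈ 1600 vs reads ≈ 800 (first crossover).

warm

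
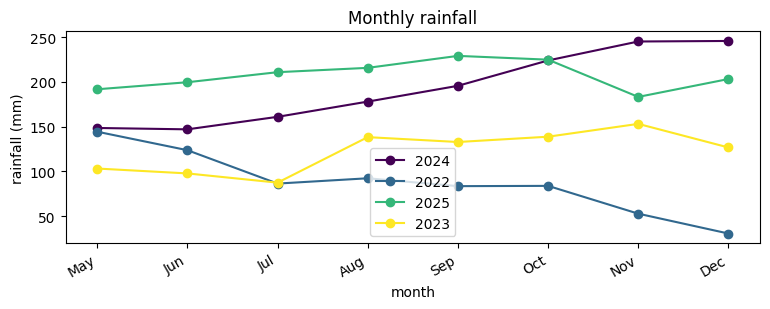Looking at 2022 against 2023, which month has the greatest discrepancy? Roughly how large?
Nov, ≈ 100 mm

Nov: 2022 ≈ 60, 2023 ≈ 160 → gap ≈ 100. Next-largest (Dec) is only ≈ 80.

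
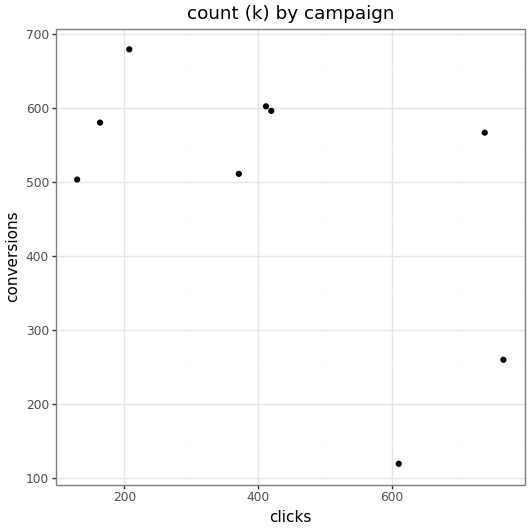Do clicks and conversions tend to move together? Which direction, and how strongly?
Points are negatively correlated; moderate (|r| ≈ 0.6).

negative, moderate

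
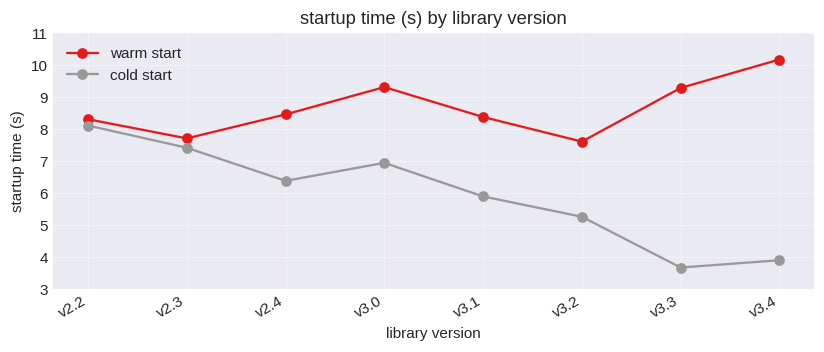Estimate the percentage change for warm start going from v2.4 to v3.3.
v2.4 ≈ 8, v3.3 ≈ 9; (9 − 8) / 8 ≈ +12.5%.

≈ +12.5%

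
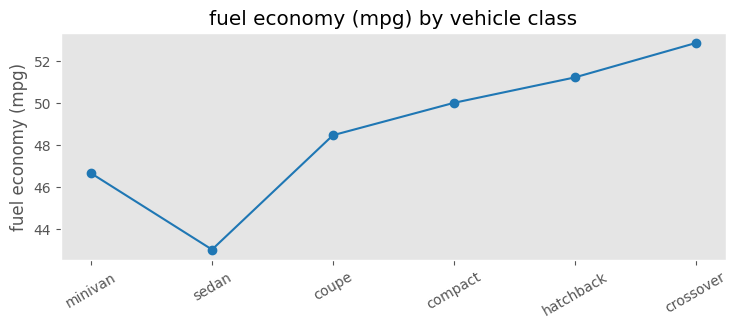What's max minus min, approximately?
Max crossover ≈ 53, min sedan ≈ 43; range ≈ 10.

≈ 10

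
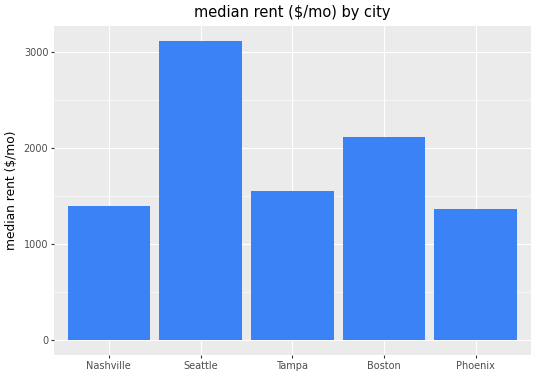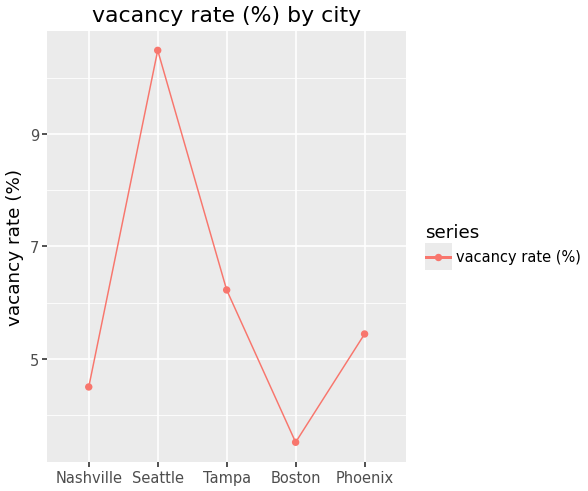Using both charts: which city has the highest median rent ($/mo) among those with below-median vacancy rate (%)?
Boston

Chart 2 median vacancy rate (%) ≈ 5; below-median cities: Nashville, Boston. Among those, Boston has the highest median rent ($/mo) (≈ 2000).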